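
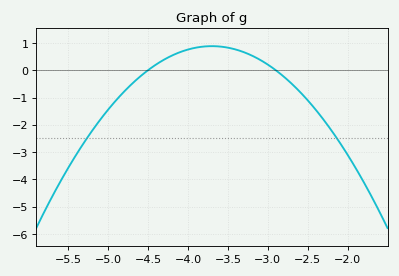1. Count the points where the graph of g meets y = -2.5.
2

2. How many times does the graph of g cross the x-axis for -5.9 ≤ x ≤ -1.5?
2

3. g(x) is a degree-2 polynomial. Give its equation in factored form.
y = -1.38(x + 4.5)(x + 2.9)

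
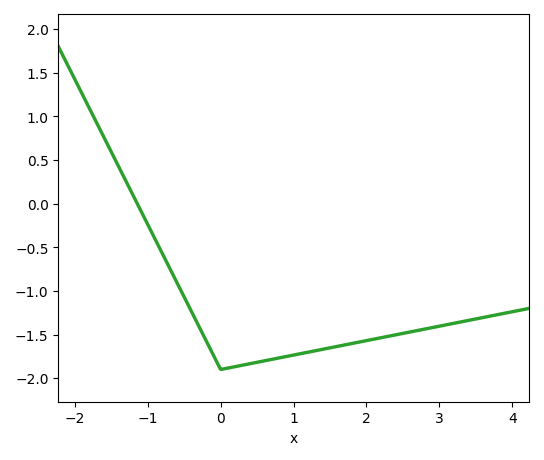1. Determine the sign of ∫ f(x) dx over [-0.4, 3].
negative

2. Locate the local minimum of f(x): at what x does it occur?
0.002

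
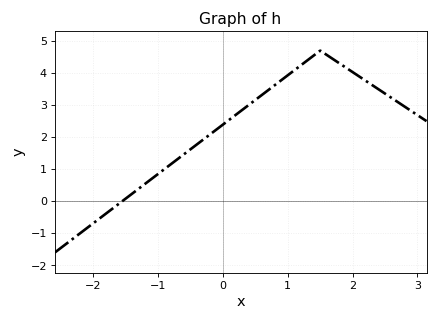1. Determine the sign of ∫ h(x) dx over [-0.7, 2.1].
positive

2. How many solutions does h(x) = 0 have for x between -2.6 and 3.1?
1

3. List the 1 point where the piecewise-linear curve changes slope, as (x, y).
(1.5, 4.7)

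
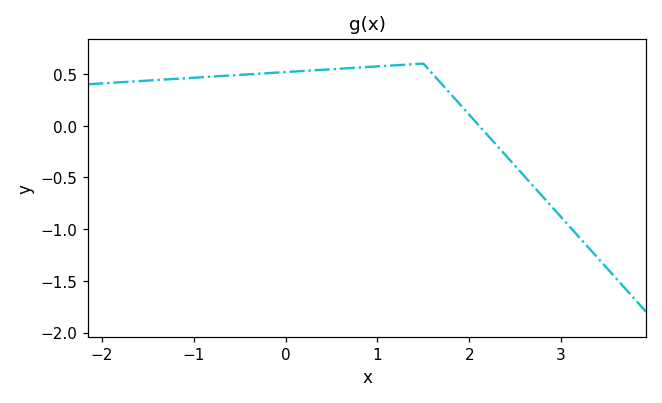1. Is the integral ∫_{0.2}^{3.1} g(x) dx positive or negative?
positive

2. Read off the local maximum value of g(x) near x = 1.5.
0.6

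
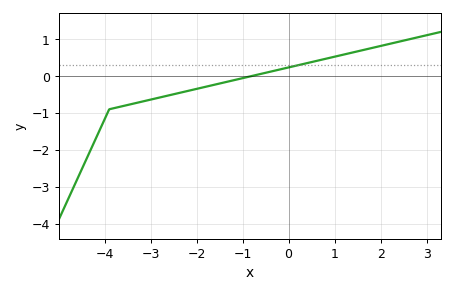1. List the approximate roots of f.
-0.8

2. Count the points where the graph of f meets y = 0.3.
1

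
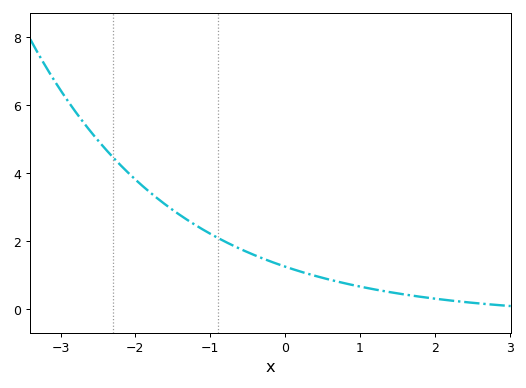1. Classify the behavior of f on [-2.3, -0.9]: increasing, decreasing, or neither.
decreasing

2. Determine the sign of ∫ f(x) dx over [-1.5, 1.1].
positive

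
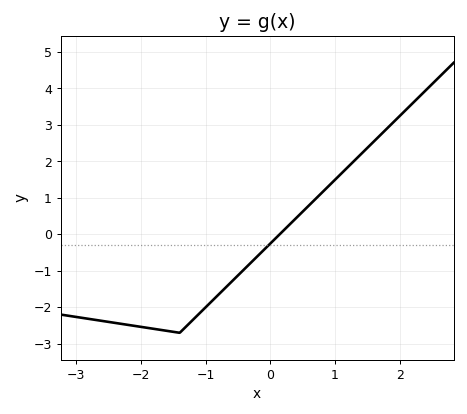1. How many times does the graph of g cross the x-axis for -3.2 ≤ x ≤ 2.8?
1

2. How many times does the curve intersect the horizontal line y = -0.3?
1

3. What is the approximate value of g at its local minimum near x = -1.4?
-2.7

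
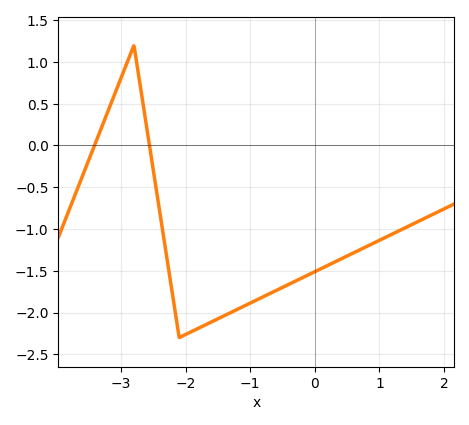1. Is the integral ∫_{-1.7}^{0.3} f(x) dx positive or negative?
negative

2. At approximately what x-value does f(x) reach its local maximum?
-2.8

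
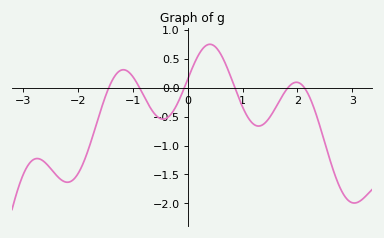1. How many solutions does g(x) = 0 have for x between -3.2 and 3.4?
6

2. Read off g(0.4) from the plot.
0.746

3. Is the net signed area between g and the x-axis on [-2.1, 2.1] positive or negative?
negative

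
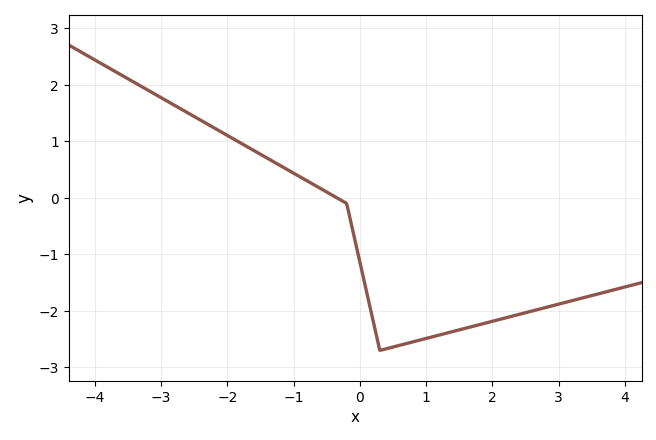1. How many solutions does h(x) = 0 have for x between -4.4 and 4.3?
1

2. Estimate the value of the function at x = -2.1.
1.17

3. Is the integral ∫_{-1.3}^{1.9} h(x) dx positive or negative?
negative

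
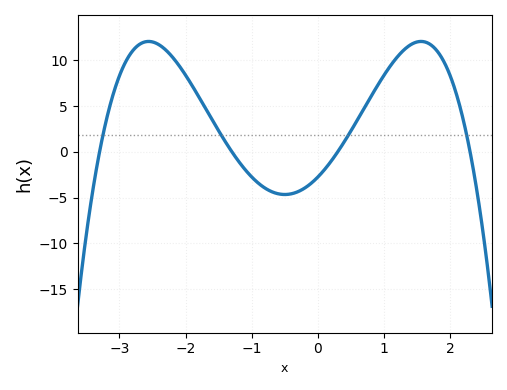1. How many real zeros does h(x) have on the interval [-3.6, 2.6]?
4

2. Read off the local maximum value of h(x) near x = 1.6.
12.1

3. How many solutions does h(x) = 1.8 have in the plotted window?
4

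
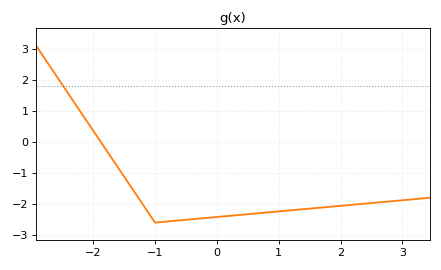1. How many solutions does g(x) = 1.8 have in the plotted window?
1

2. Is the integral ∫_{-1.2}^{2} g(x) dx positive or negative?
negative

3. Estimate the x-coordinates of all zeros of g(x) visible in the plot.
-1.88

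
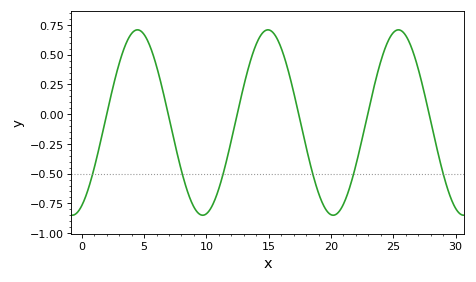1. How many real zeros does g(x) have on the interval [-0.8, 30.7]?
6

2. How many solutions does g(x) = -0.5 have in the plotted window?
6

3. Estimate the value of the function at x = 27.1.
0.344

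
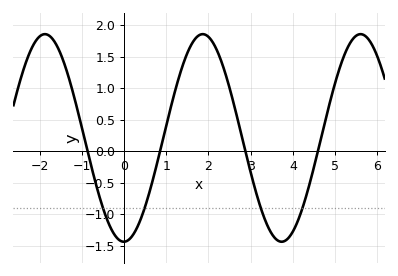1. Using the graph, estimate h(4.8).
0.55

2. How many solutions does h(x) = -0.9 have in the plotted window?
4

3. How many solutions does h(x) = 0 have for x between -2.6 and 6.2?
4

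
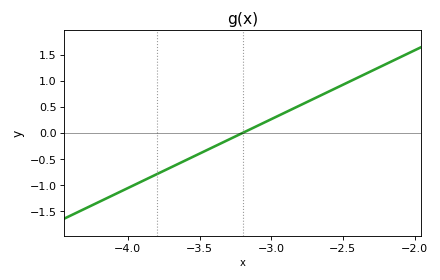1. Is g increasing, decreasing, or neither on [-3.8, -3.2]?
increasing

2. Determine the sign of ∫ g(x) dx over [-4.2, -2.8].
negative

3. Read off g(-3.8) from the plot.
-0.8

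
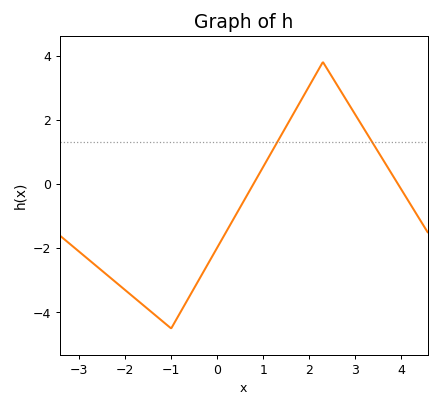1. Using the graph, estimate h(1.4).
1.6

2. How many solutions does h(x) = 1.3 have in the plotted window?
2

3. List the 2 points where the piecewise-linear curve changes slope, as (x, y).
(-1, -4.5); (2.3, 3.8)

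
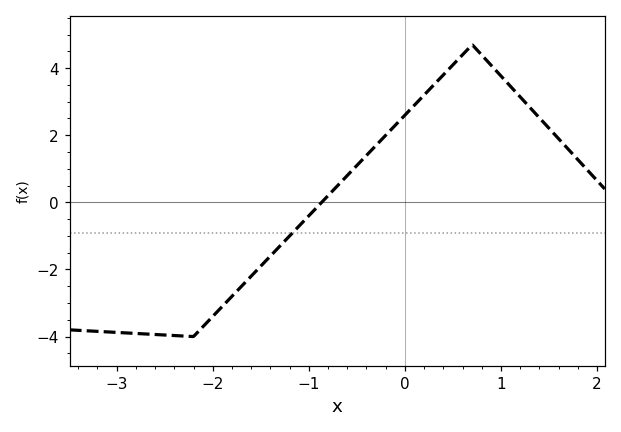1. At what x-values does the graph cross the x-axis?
-0.867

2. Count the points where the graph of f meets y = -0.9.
1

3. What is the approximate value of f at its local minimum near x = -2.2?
-4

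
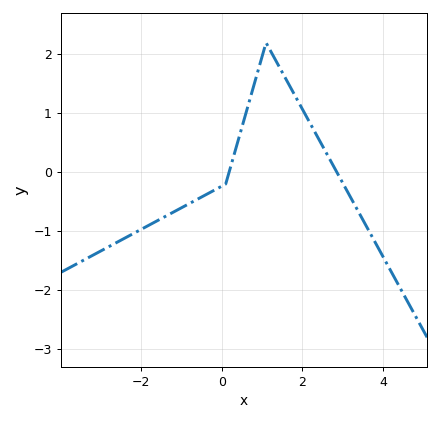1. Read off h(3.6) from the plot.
-0.9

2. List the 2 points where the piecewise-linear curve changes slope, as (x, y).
(0.1, -0.2); (1.1, 2.2)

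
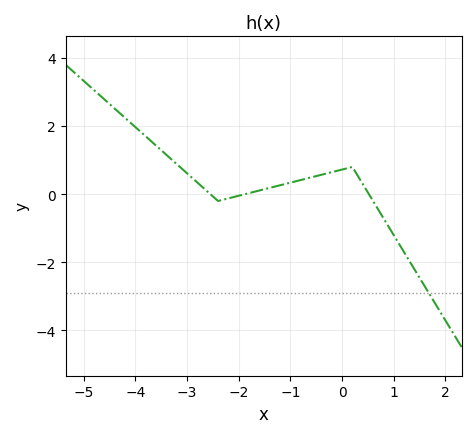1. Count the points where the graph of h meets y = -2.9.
1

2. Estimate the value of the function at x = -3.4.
1.2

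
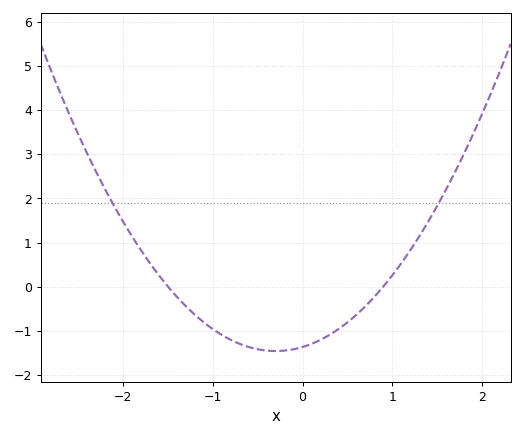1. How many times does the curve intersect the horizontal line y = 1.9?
2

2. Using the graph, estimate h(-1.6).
0.253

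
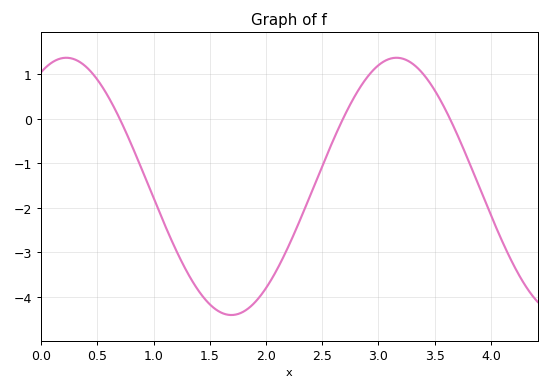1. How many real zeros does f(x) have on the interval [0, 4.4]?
3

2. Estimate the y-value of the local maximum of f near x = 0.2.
1.4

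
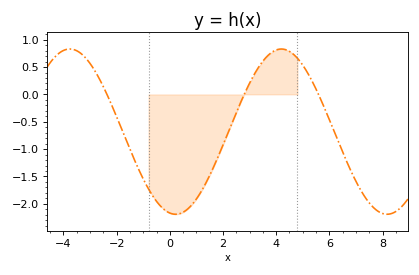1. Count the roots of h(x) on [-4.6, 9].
3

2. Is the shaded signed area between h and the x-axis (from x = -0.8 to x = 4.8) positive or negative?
negative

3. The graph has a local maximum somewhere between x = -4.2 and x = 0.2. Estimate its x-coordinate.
-3.8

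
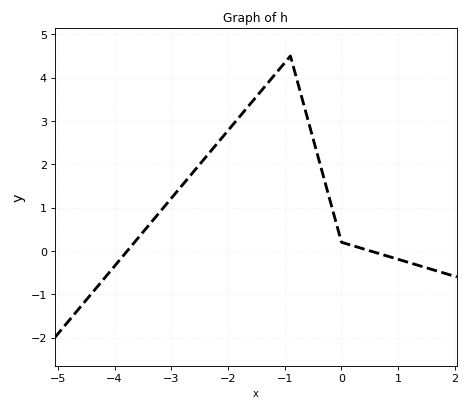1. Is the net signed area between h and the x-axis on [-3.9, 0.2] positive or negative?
positive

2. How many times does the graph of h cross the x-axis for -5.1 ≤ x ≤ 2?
2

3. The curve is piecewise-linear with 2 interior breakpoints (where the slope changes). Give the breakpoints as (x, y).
(-0.9, 4.5); (0, 0.2)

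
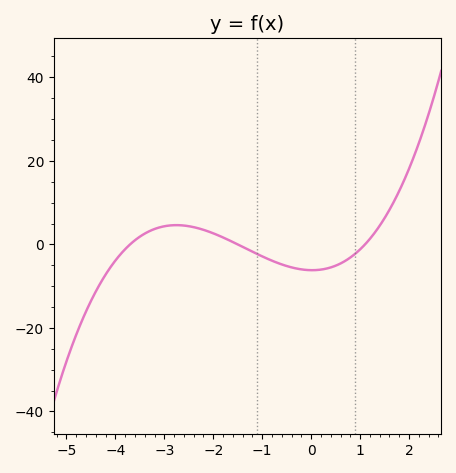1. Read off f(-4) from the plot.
-4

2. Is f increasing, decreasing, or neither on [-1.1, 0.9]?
neither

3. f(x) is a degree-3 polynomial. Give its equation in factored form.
y = 1.01(x + 3.7)(x + 1.5)(x - 1.1)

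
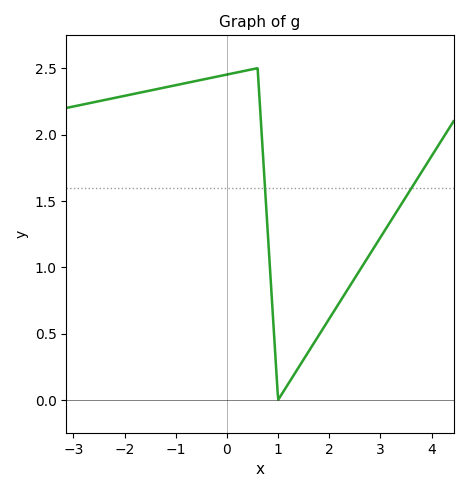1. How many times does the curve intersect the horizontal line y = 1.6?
2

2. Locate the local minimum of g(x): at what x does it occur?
1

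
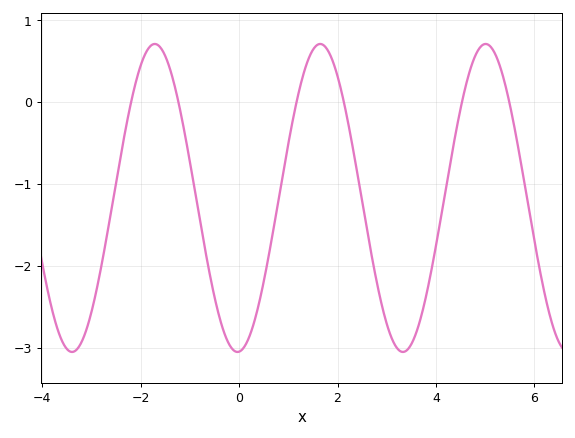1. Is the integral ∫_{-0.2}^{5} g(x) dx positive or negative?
negative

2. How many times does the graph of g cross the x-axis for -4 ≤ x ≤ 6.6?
6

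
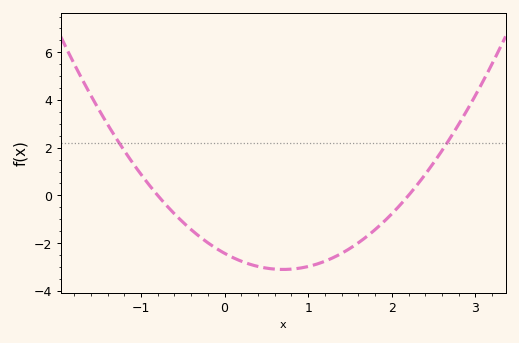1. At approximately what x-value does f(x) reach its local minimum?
0.7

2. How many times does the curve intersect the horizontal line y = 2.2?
2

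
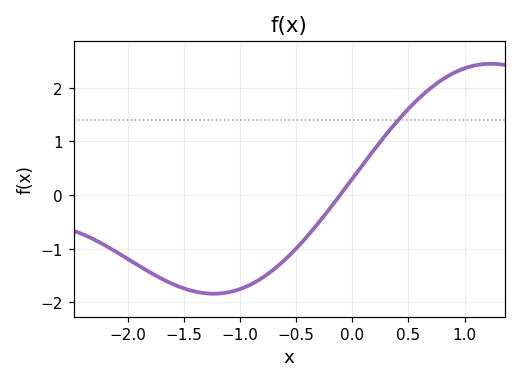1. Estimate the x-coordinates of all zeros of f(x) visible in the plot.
-0.1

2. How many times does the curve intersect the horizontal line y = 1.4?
1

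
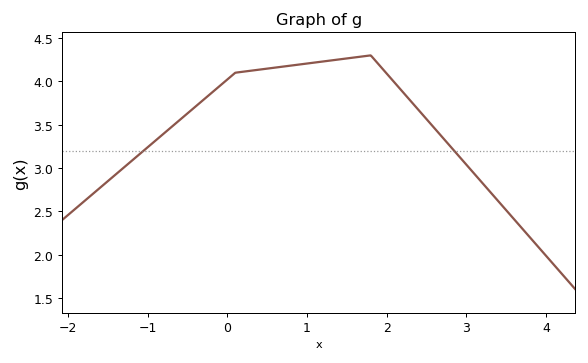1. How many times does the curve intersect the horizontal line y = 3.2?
2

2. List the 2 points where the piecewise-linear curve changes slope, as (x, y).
(0.1, 4.1); (1.8, 4.3)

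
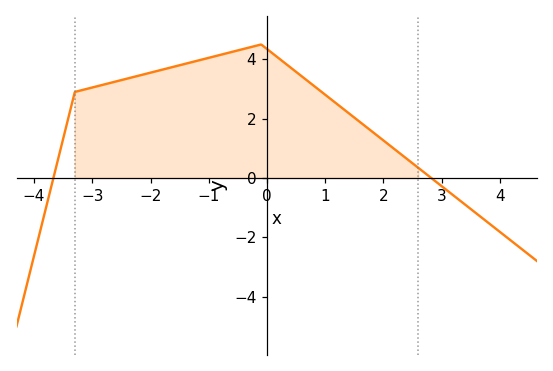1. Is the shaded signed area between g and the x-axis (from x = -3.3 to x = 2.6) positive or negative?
positive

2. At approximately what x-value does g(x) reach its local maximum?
-0.101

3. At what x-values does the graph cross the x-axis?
-3.67, 2.82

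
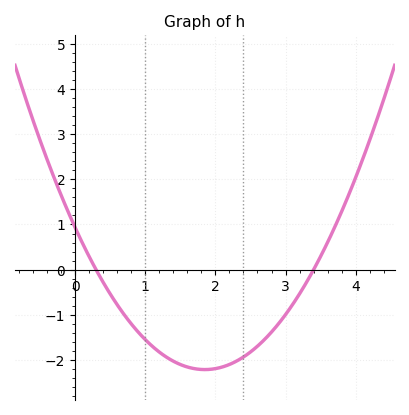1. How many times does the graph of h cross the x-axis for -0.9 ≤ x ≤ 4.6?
2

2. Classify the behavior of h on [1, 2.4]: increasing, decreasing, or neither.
neither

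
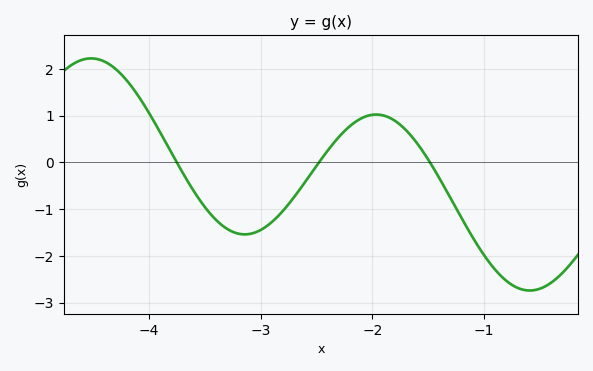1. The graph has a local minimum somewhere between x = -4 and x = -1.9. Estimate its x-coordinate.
-3.1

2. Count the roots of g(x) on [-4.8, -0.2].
3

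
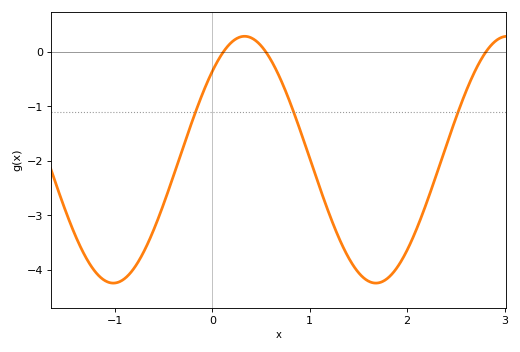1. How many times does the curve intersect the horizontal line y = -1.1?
3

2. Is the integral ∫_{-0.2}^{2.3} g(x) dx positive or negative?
negative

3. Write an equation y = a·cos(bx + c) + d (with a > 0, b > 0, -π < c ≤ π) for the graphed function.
y = 2.26cos(2.33x - 0.77) - 1.98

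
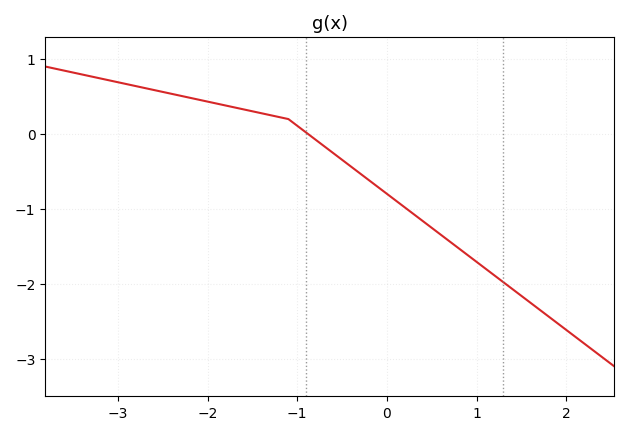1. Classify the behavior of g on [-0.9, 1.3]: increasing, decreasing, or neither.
decreasing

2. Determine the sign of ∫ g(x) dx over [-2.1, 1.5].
negative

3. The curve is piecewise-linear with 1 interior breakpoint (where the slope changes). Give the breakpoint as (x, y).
(-1.1, 0.2)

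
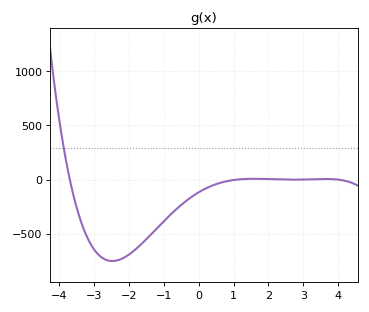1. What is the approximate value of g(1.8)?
0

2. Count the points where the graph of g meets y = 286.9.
1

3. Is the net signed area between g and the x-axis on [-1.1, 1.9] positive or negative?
negative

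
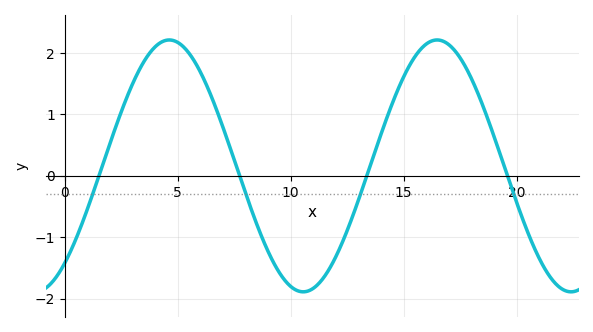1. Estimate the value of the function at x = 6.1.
1.62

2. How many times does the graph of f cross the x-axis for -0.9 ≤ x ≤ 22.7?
4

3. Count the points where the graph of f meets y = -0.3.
4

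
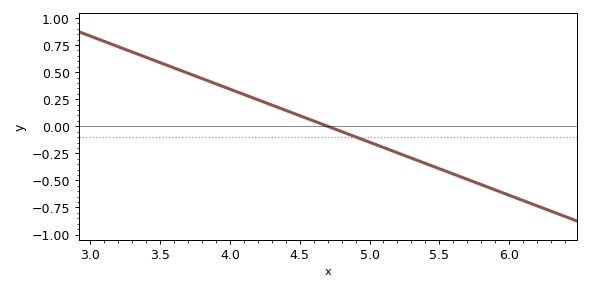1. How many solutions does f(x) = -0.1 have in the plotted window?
1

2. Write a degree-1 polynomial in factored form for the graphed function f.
y = -0.49(x - 4.7)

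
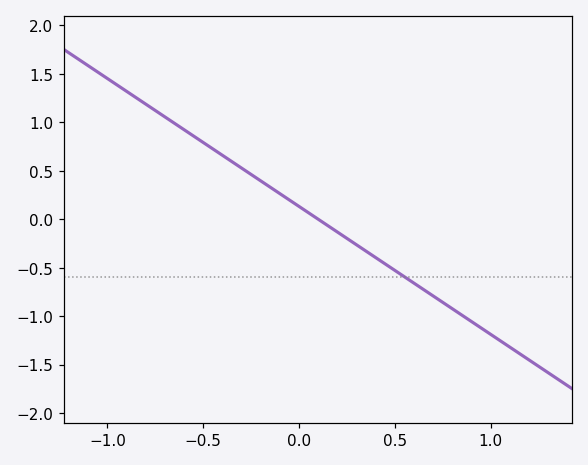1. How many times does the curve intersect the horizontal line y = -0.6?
1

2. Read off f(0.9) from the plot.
-1.05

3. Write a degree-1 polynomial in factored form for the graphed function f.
y = -1.32(x - 0.1)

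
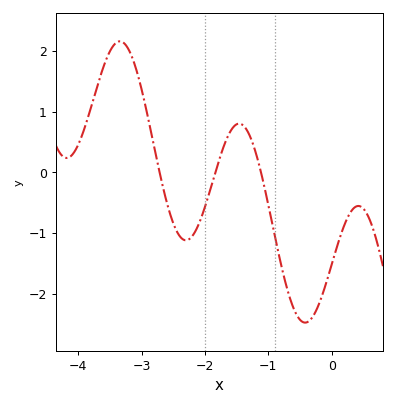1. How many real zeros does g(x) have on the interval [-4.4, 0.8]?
3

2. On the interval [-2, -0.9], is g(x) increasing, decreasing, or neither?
neither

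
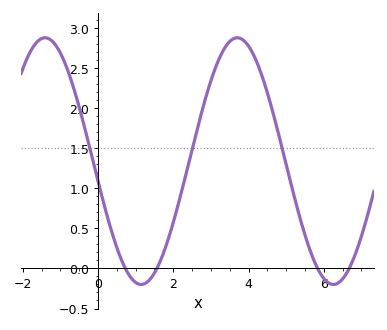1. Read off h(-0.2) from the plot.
1.47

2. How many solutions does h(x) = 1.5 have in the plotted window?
3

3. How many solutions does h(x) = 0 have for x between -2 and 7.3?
4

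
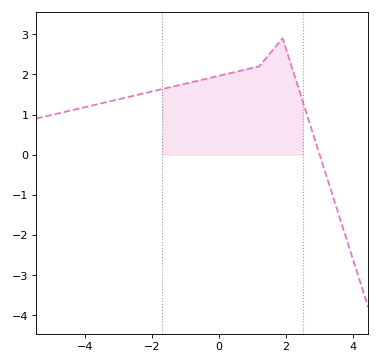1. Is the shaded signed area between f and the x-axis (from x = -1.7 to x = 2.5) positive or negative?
positive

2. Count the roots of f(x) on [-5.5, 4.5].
1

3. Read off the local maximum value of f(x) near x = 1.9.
2.9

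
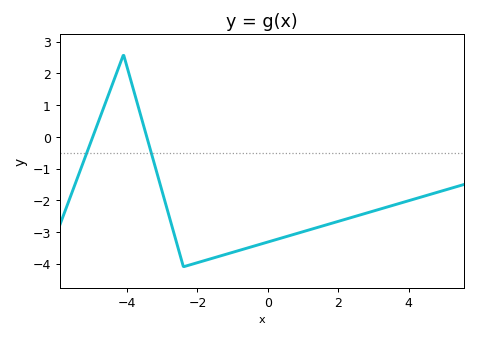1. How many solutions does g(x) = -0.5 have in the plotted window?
2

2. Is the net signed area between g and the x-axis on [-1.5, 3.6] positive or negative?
negative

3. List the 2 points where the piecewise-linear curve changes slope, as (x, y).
(-4.1, 2.6); (-2.4, -4.1)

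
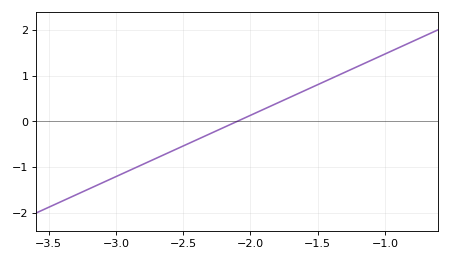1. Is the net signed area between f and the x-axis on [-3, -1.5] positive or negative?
negative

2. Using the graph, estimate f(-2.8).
-0.938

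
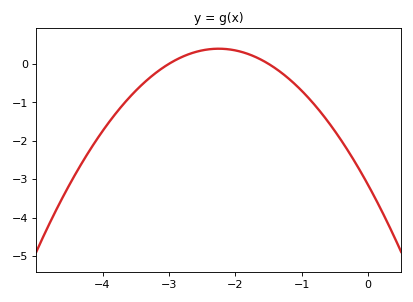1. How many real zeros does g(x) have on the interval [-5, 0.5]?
2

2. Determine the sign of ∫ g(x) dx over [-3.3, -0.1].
negative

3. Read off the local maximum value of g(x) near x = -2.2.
0.4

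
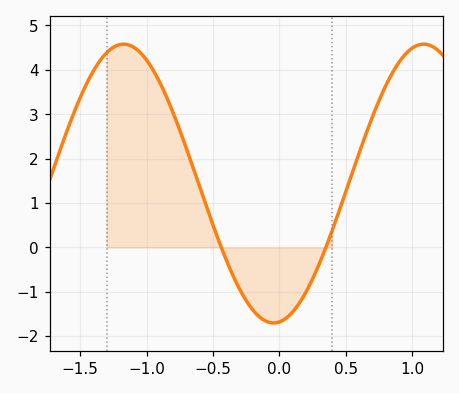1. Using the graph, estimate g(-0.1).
-1.66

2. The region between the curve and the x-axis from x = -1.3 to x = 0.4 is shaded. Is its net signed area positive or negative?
positive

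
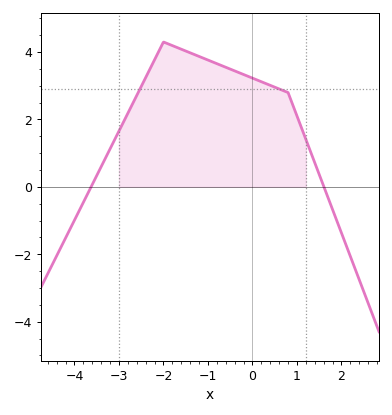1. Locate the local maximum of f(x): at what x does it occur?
-2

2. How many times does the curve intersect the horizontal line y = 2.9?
2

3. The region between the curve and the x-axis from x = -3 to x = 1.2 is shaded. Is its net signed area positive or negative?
positive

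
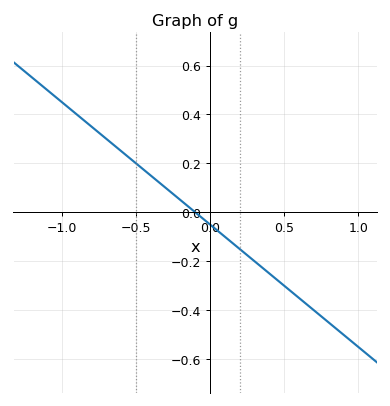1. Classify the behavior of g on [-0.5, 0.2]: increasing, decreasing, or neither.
decreasing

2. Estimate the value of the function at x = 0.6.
-0.36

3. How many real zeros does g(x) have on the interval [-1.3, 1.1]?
1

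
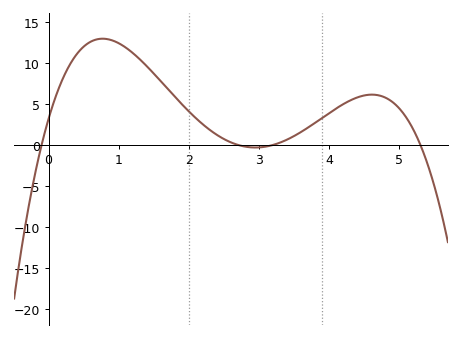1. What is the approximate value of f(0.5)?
12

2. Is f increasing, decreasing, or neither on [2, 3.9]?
neither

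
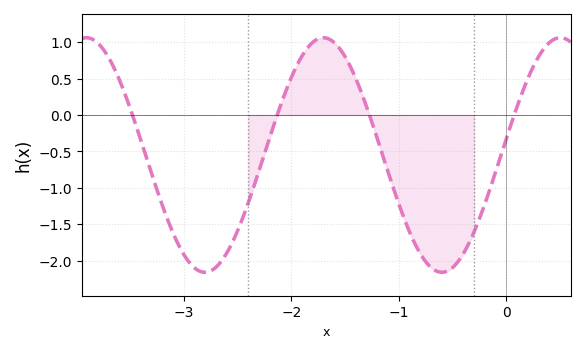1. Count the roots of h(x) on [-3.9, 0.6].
4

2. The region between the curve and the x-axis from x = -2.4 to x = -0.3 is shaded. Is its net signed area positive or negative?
negative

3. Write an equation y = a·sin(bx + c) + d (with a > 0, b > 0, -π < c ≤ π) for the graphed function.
y = 1.61sin(2.85x + 0.142) - 0.55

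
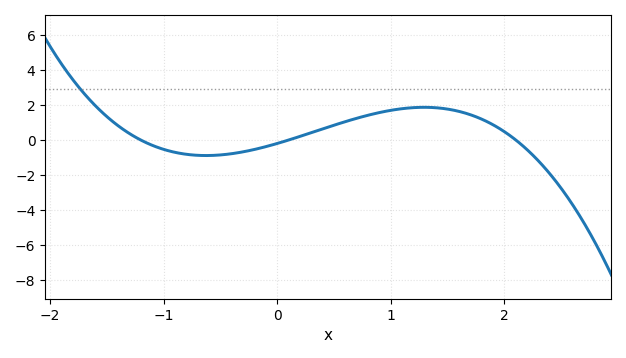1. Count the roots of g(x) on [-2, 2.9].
3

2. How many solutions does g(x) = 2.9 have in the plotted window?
1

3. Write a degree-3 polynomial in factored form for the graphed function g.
y = -0.78(x + 1.2)(x - 0.1)(x - 2.1)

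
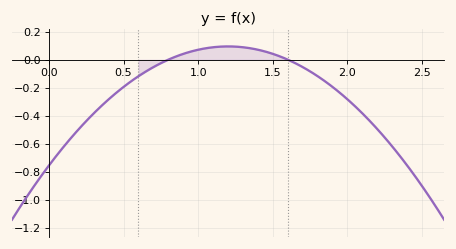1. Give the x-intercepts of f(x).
0.8, 1.6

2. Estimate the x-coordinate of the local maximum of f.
1.2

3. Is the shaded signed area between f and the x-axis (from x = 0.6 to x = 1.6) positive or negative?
positive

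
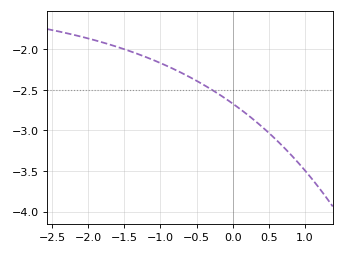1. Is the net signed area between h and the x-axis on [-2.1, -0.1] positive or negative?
negative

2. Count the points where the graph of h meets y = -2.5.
1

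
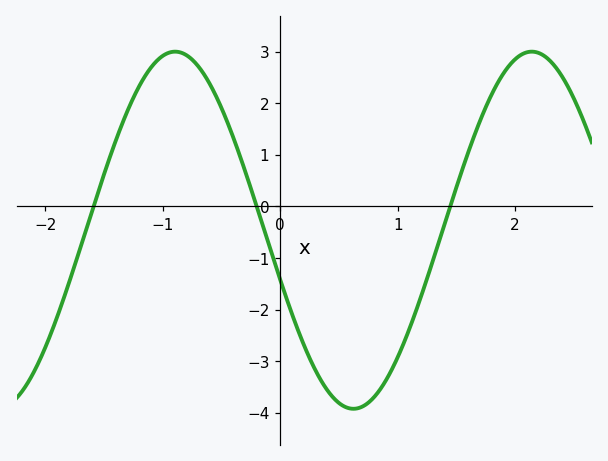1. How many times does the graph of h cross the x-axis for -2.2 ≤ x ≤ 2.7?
3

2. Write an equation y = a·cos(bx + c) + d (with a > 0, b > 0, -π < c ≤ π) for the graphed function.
y = 3.46cos(2.07x + 1.85) - 0.46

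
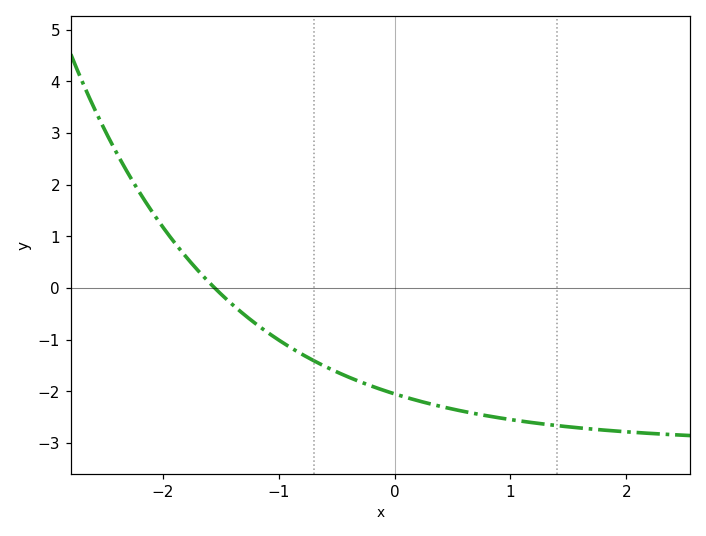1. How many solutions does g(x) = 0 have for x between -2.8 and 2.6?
1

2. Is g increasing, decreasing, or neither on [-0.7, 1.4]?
decreasing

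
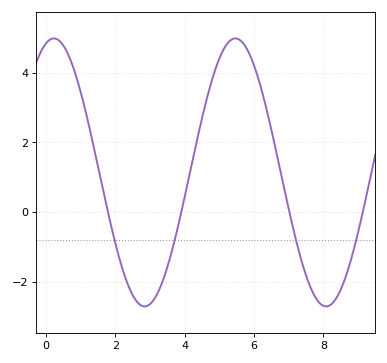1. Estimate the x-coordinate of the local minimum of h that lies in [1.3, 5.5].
2.8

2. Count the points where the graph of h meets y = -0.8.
4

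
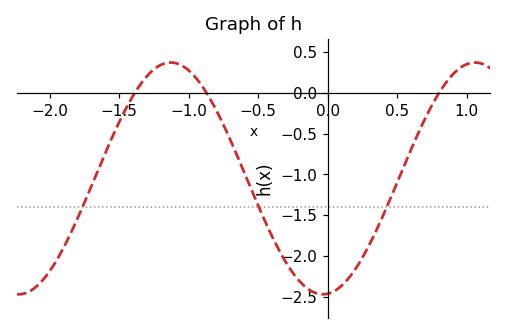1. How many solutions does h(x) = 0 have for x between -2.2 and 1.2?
3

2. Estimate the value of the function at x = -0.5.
-1.4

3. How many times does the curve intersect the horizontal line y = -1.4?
3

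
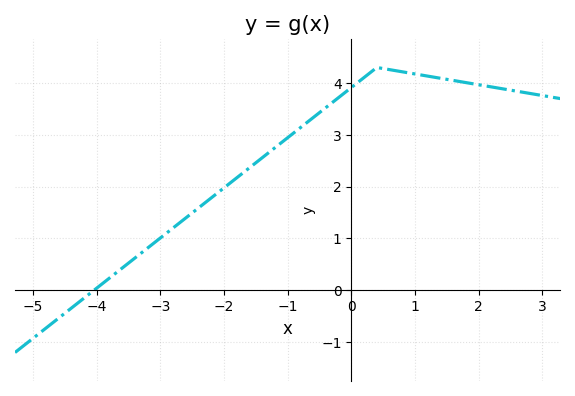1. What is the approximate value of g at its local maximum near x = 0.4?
4.3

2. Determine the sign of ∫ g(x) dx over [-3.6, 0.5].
positive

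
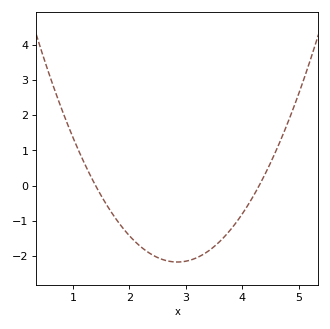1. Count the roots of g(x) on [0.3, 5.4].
2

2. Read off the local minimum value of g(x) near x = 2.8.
-2.17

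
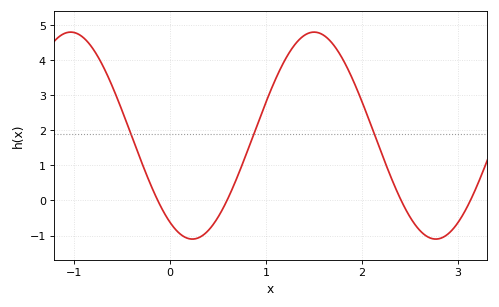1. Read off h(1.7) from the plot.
4.45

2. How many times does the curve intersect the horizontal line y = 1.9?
3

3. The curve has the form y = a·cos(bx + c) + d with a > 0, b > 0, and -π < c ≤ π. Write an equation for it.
y = 2.95cos(2.48x + 2.56) + 1.85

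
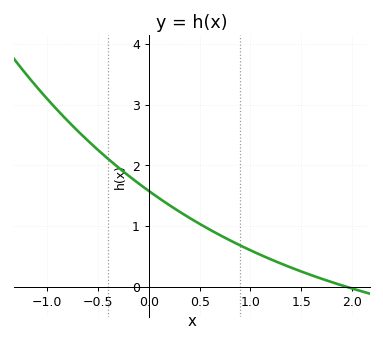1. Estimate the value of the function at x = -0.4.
2.11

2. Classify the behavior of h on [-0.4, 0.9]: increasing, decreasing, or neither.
decreasing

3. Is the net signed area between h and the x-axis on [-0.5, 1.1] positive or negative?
positive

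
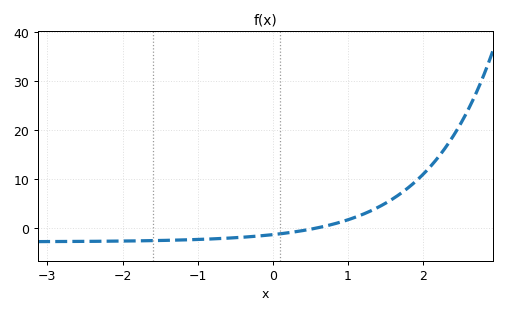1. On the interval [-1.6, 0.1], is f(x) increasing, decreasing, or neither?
increasing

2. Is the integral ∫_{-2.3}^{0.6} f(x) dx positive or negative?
negative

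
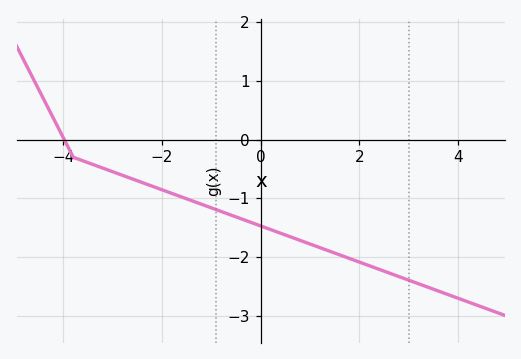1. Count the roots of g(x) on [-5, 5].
1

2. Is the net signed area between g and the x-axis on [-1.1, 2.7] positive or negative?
negative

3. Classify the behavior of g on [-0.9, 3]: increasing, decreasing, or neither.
decreasing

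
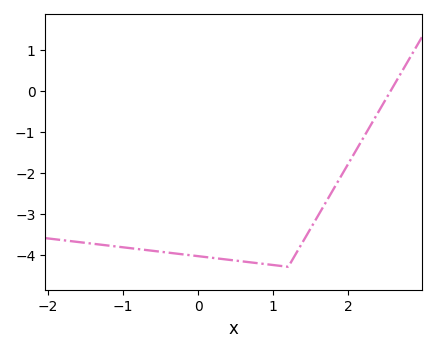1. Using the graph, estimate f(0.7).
-4.2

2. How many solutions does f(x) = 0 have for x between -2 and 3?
1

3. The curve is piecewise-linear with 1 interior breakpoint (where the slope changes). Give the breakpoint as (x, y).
(1.2, -4.3)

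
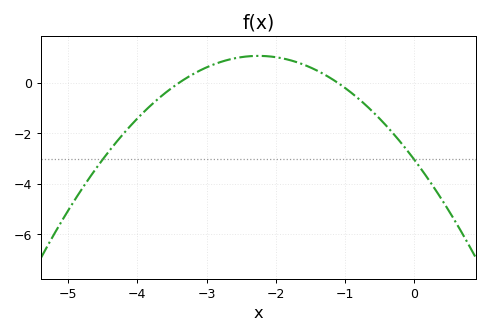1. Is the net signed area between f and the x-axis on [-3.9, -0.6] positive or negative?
positive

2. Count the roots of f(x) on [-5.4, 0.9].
2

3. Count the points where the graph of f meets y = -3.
2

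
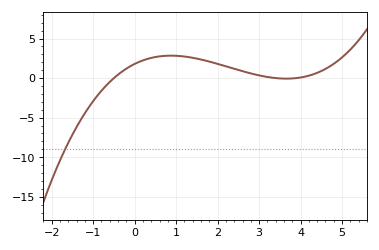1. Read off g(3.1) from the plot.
0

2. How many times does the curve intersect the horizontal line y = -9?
1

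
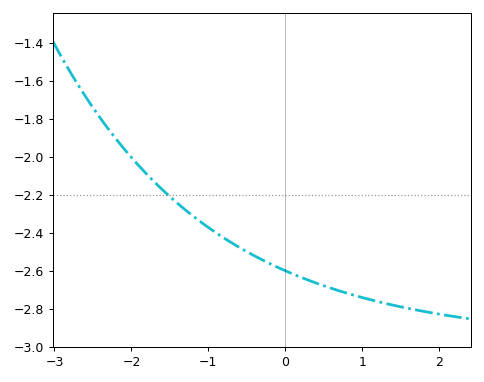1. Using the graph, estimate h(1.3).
-2.77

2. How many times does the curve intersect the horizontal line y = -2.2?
1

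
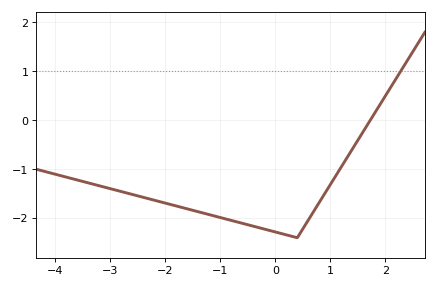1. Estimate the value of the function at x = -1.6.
-1.8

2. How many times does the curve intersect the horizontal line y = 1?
1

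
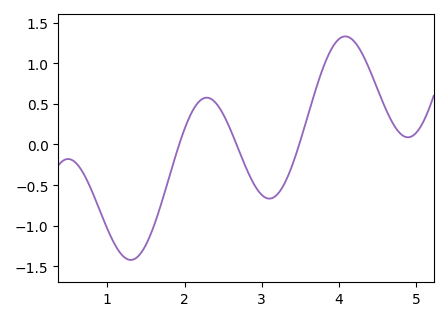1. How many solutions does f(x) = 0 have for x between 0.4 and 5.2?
3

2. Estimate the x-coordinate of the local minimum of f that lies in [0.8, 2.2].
1.3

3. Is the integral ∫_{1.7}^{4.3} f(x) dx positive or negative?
positive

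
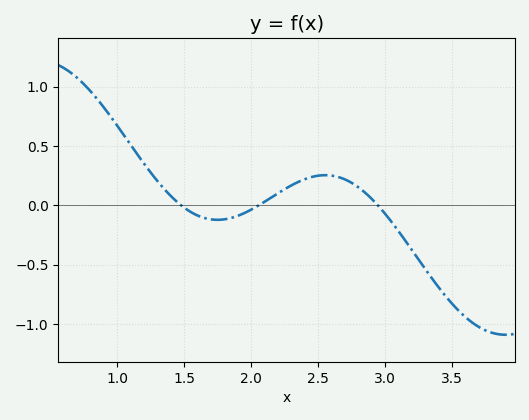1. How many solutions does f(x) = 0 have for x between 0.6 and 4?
3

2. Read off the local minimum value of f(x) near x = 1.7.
-0.1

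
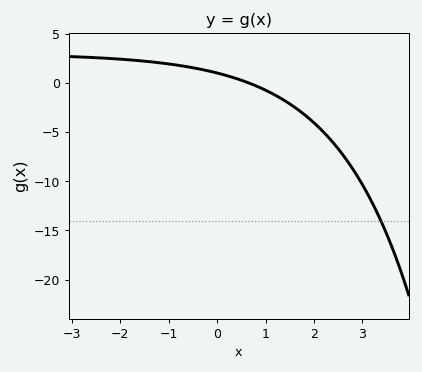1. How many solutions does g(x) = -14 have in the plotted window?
1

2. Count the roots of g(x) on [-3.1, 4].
1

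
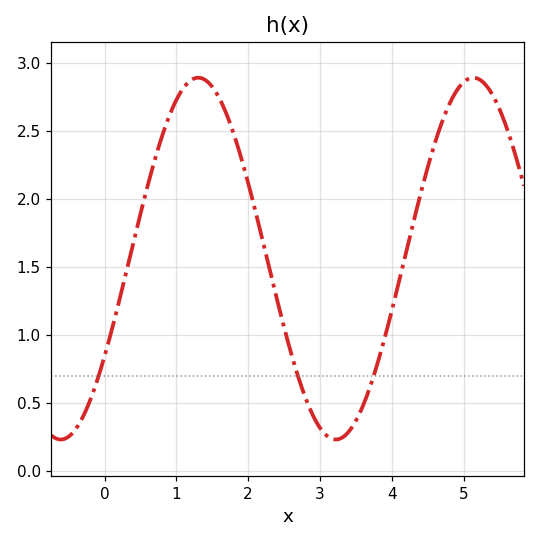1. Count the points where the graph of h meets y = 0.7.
3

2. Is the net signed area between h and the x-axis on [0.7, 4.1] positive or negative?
positive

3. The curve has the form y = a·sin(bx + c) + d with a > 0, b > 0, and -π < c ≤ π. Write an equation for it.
y = 1.33sin(1.6x - 0.57) + 1.56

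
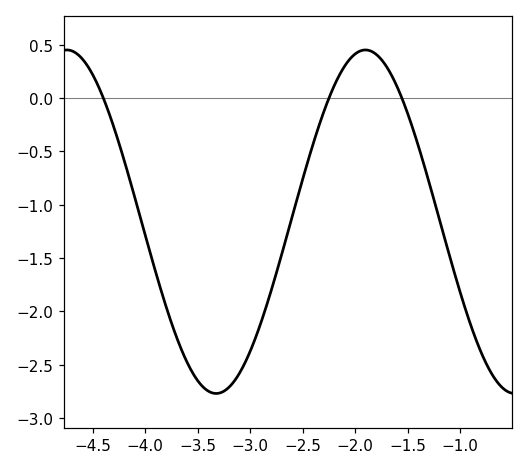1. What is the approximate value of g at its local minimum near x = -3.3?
-2.77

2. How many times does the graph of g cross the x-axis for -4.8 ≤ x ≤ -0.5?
3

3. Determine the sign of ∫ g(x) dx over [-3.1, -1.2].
negative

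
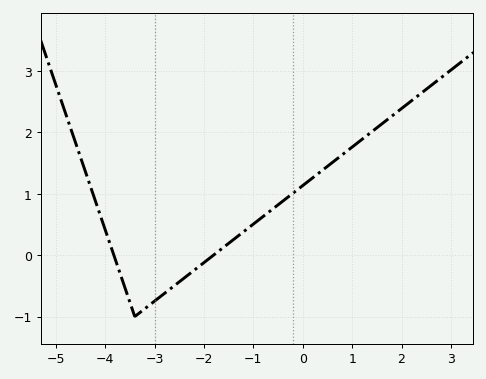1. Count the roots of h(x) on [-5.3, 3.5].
2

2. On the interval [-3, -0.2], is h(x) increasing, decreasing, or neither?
increasing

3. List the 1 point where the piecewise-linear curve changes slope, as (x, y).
(-3.4, -1)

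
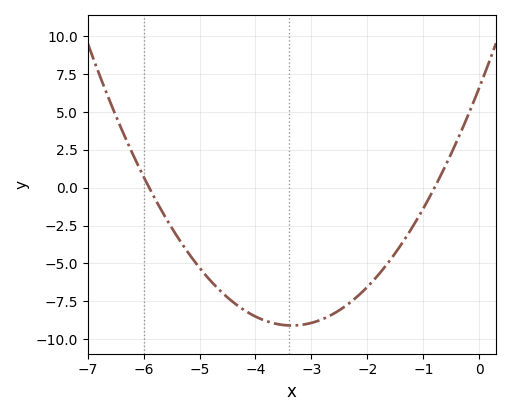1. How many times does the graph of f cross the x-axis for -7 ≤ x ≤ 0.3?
2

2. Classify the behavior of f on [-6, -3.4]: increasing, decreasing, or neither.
decreasing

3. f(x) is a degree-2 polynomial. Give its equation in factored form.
y = 1.4(x + 5.9)(x + 0.8)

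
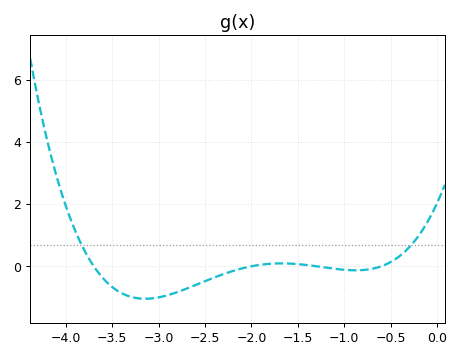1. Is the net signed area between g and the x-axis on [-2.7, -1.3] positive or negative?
negative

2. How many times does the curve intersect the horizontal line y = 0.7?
2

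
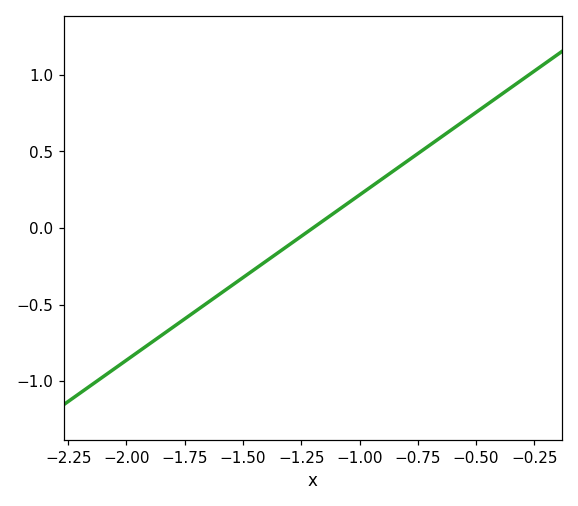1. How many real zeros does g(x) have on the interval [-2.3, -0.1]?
1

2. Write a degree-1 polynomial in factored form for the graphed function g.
y = 1.08(x + 1.2)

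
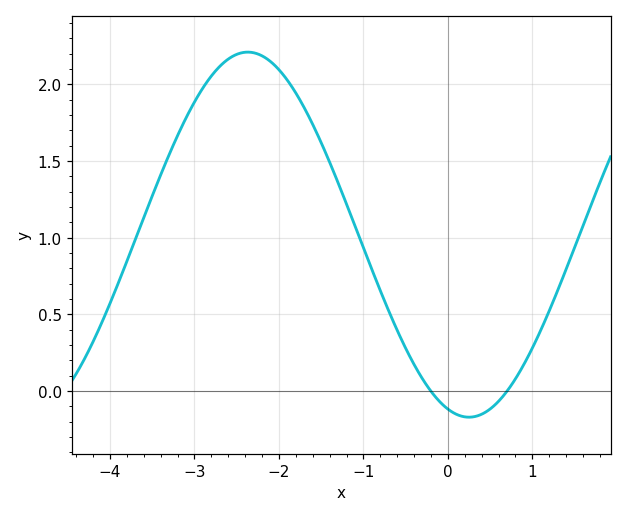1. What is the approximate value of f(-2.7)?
2.1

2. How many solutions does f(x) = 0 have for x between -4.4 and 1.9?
2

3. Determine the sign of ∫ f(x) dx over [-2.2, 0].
positive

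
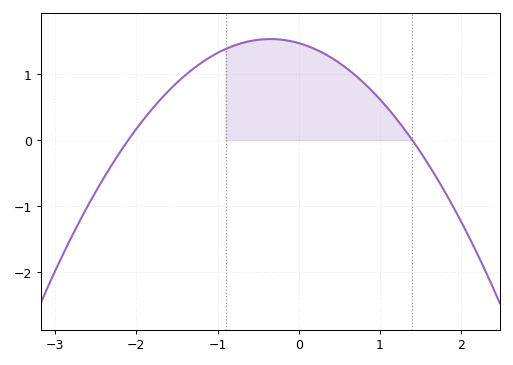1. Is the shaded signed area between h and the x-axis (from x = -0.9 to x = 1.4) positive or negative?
positive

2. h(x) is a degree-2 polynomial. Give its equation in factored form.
y = -0.5(x + 2.1)(x - 1.4)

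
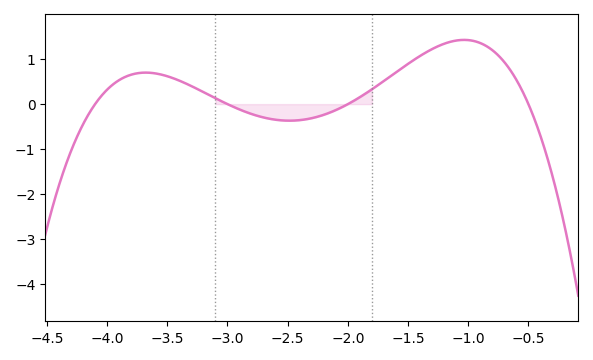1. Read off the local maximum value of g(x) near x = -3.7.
0.702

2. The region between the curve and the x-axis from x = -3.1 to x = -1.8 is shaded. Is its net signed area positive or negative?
negative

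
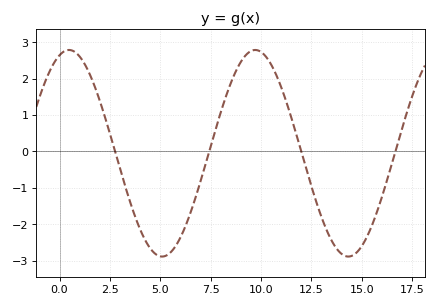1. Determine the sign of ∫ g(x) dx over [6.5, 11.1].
positive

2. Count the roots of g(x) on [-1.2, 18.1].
4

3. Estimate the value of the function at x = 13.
-1.8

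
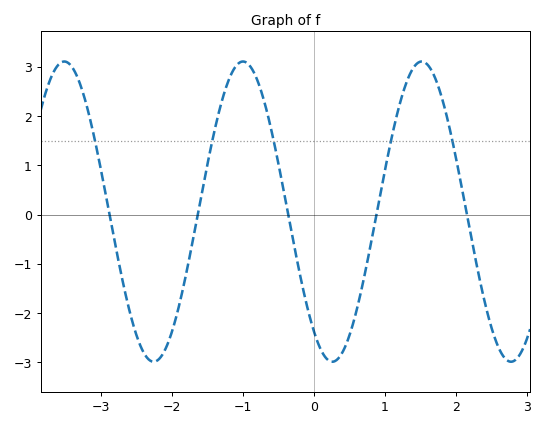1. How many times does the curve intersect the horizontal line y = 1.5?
5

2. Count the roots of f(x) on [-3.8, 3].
5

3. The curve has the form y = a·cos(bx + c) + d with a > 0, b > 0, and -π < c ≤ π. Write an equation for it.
y = 3.05cos(2.5x + 2.49) + 0.06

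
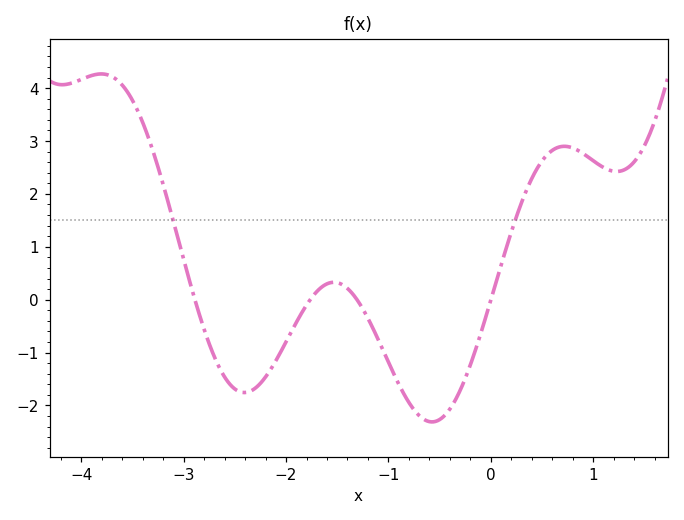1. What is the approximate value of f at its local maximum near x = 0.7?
2.9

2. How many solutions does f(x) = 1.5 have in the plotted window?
2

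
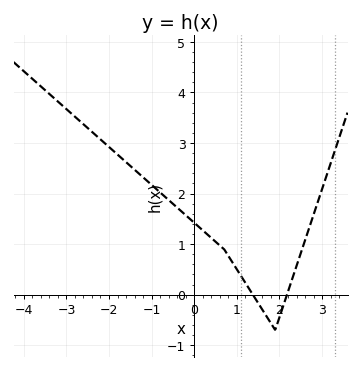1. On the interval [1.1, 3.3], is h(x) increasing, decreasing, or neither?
neither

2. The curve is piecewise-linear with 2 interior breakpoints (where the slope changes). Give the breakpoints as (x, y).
(0.7, 0.9); (1.9, -0.7)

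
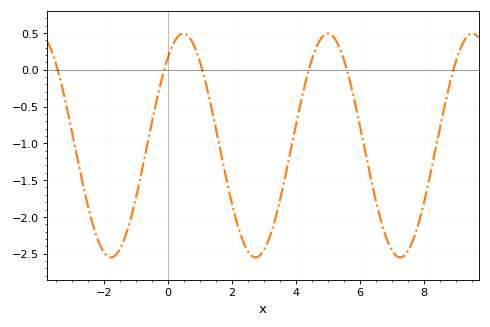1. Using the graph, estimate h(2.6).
-2.5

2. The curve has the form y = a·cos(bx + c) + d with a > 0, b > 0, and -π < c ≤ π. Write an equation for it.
y = 1.52cos(1.4x - 0.67) - 1.03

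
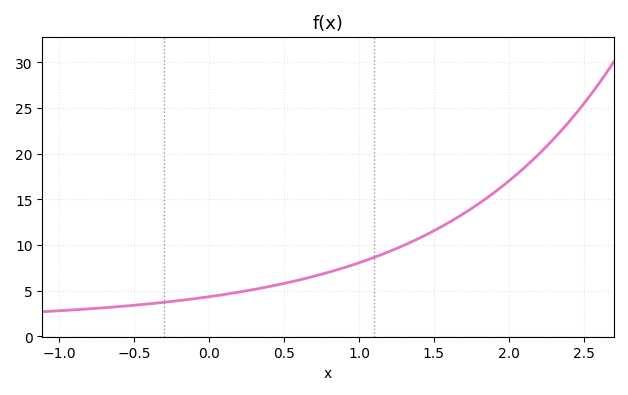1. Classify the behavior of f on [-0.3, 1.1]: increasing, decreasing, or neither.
increasing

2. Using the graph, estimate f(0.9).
7.52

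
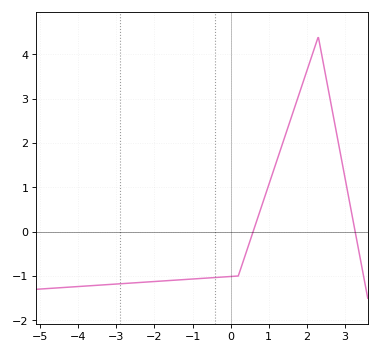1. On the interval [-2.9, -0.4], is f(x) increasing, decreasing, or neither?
increasing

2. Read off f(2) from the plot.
3.6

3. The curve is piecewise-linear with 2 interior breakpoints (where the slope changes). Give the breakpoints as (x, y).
(0.2, -1); (2.3, 4.4)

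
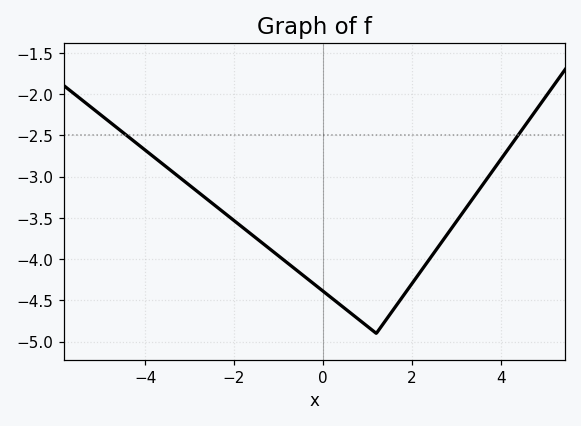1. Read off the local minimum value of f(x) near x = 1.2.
-4.9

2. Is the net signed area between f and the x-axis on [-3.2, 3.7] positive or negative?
negative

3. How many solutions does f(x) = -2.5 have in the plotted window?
2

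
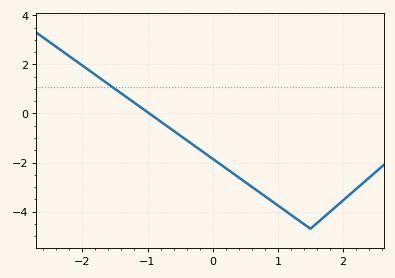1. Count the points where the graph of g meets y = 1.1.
1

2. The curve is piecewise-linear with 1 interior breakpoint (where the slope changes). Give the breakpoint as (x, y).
(1.5, -4.7)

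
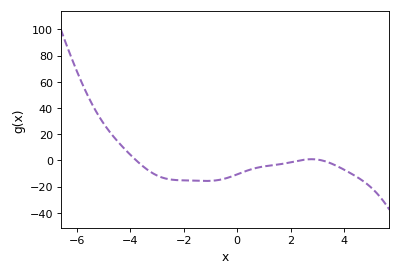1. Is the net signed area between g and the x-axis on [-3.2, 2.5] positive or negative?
negative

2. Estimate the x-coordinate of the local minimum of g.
-1.2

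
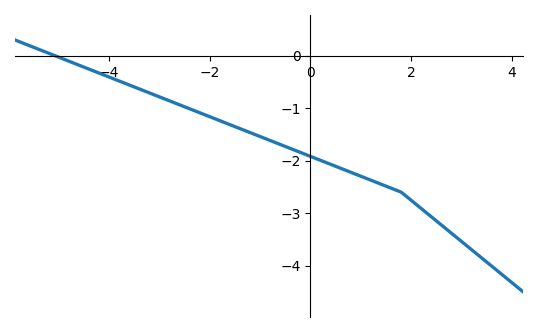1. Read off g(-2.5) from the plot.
-1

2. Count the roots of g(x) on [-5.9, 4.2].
1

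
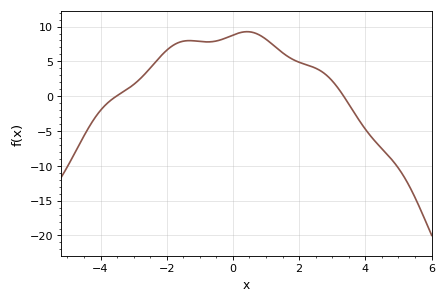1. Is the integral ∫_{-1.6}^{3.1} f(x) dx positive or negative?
positive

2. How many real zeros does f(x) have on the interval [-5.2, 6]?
2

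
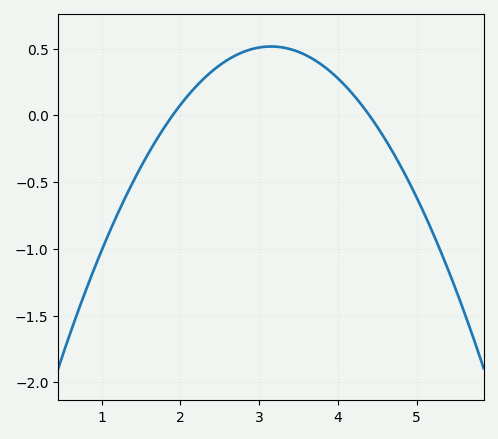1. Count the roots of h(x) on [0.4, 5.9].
2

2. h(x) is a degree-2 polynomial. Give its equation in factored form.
y = -0.33(x - 1.9)(x - 4.4)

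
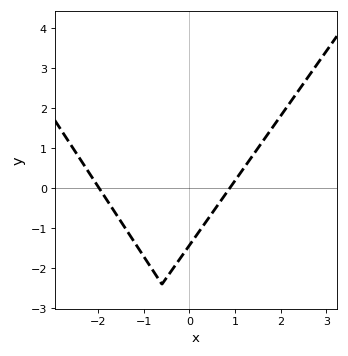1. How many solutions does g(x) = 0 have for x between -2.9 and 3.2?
2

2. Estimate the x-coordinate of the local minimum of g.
-0.6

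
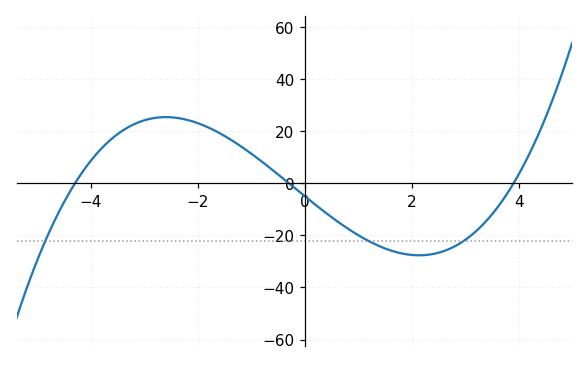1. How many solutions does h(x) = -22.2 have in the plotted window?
3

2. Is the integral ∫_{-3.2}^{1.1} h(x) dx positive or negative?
positive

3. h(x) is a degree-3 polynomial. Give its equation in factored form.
y = 1(x + 4.3)(x + 0.3)(x - 3.9)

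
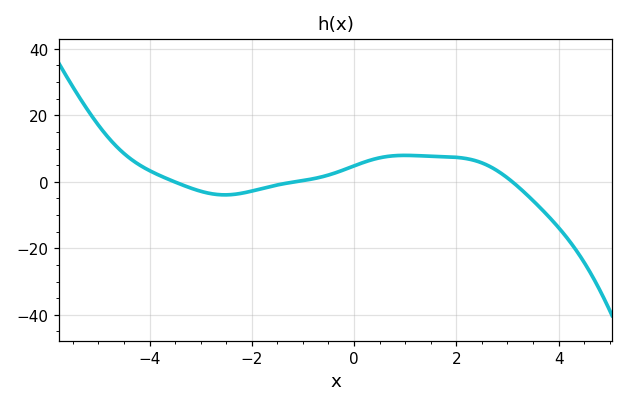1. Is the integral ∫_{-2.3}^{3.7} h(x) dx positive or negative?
positive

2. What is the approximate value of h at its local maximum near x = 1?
8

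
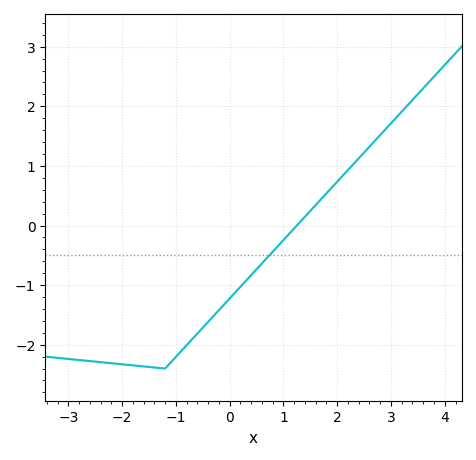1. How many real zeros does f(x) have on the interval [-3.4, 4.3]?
1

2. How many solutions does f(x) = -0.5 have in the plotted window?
1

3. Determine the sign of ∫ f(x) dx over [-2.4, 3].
negative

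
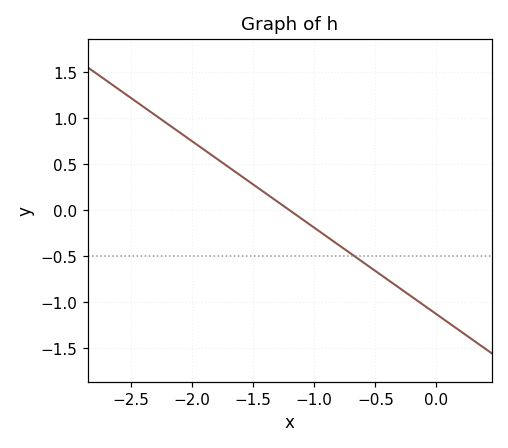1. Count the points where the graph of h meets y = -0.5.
1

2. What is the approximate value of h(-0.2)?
-0.95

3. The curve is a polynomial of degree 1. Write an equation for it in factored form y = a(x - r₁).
y = -0.94(x + 1.2)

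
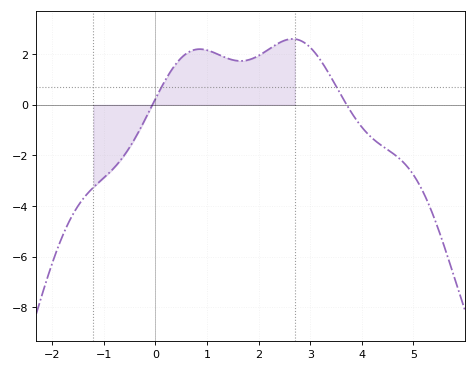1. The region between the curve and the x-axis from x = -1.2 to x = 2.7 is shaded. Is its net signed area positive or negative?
positive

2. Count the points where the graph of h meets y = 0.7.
2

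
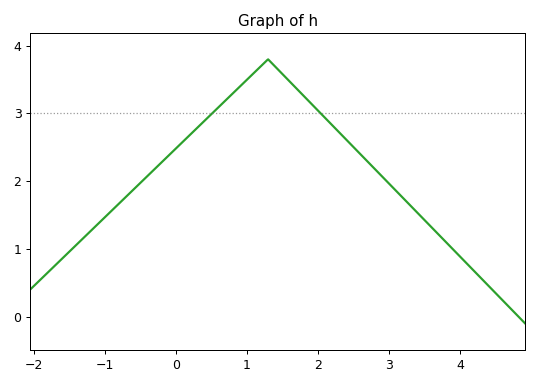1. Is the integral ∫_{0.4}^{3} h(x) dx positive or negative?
positive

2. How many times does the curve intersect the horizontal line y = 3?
2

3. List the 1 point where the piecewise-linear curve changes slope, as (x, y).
(1.3, 3.8)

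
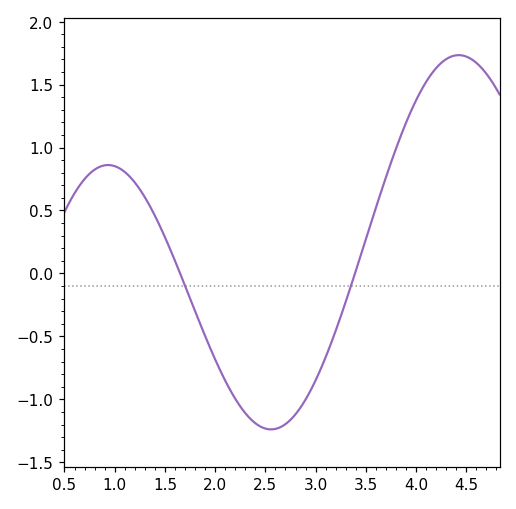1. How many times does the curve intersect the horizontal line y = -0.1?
2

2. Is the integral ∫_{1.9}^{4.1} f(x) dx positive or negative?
negative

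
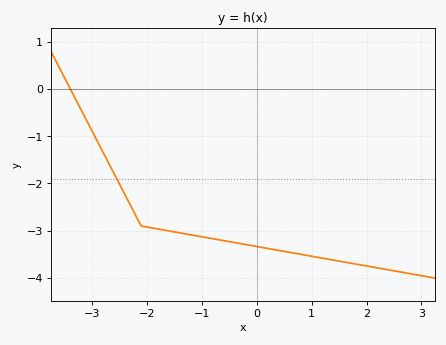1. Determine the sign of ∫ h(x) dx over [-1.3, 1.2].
negative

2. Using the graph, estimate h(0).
-3.3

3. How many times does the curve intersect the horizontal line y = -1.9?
1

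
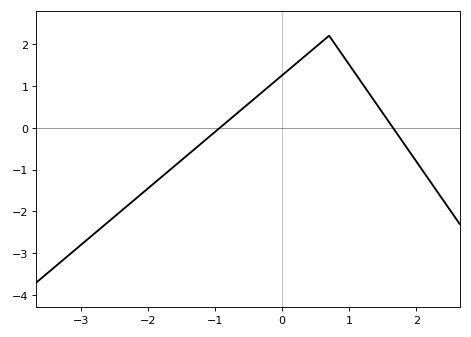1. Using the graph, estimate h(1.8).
-0.3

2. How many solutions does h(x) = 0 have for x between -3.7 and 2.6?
2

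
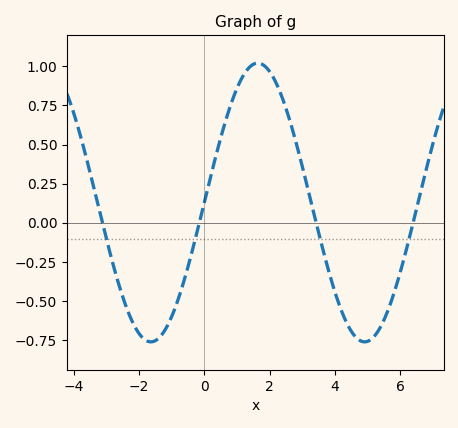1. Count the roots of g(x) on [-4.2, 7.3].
4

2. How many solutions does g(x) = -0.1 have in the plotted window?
4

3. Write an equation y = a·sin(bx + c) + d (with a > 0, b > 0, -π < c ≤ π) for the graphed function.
y = 0.89sin(0.96x + 0) + 0.13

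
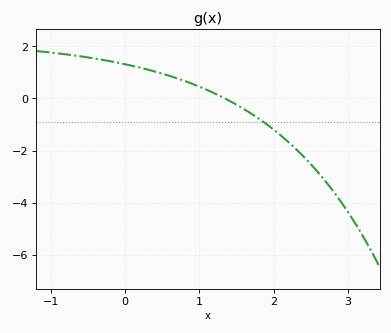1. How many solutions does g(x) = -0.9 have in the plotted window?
1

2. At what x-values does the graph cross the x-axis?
1.3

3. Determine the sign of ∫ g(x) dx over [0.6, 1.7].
positive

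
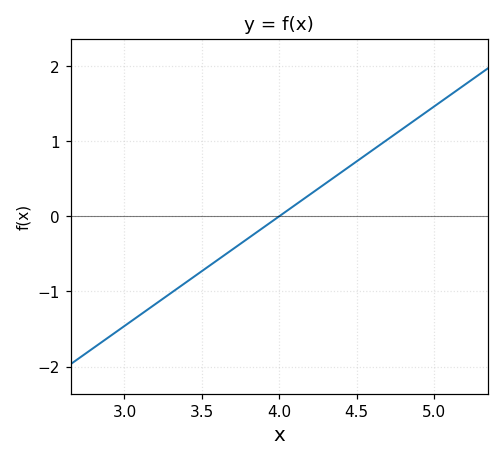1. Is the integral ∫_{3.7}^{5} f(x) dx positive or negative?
positive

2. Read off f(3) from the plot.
-1.46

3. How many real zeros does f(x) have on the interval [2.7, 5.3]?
1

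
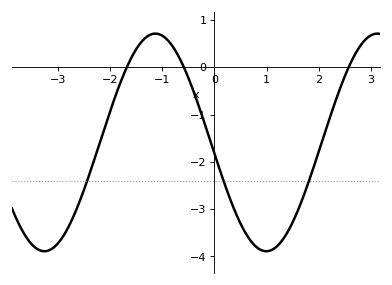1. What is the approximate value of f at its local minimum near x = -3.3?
-3.89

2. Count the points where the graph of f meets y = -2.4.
3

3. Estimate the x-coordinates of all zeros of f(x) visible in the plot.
-1.67, -0.583, 2.57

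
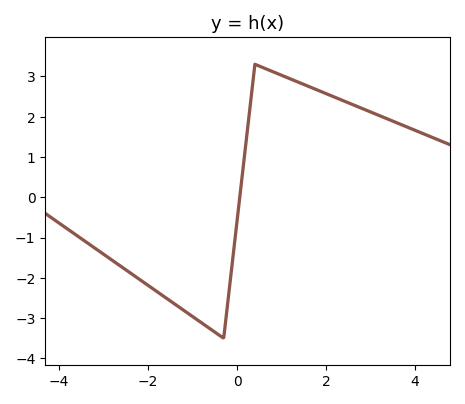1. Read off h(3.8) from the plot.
1.75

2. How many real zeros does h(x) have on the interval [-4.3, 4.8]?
1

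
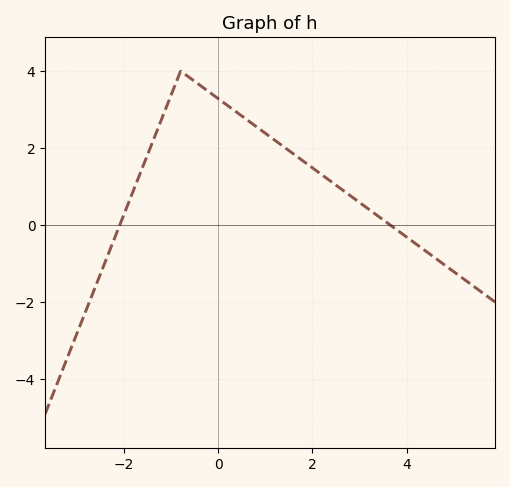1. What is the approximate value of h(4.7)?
-0.935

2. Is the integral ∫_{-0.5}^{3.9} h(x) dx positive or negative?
positive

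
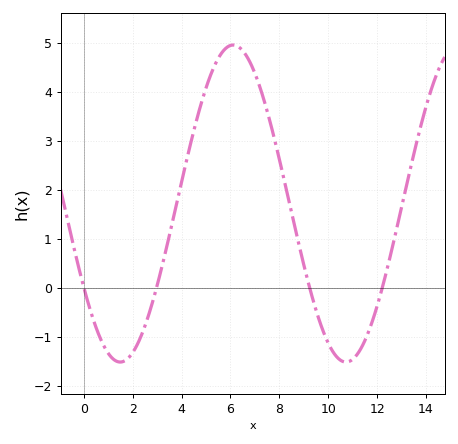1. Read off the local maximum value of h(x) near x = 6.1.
4.96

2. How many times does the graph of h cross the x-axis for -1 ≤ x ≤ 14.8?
4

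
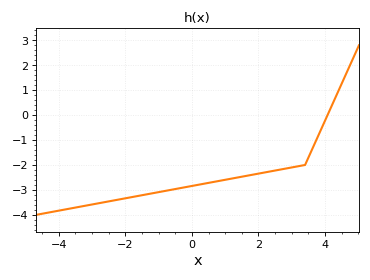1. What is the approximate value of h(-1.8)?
-3.29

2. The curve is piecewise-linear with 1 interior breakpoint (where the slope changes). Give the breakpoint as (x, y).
(3.4, -2)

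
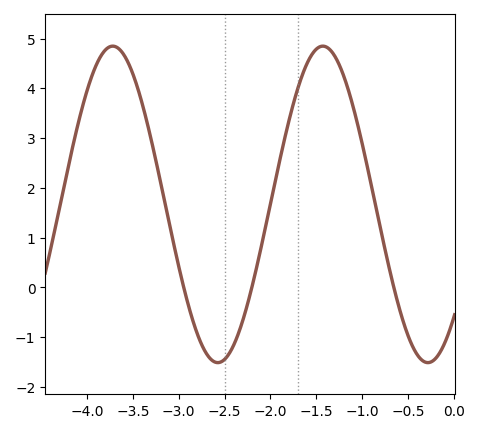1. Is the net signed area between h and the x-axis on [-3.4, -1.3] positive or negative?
positive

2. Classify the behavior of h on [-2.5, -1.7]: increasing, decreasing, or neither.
increasing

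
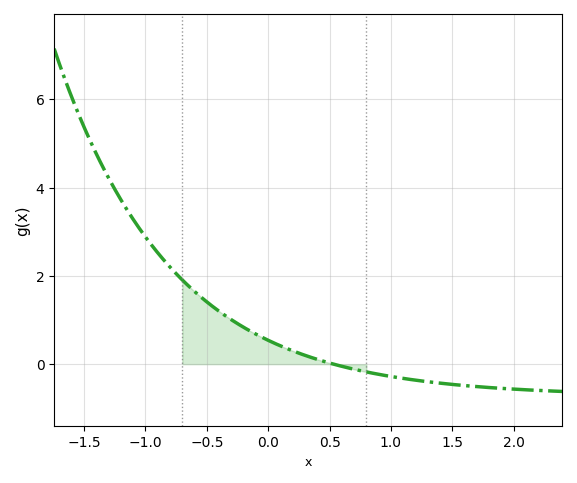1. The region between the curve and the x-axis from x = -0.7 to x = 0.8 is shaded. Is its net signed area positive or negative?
positive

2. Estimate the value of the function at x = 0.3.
0.2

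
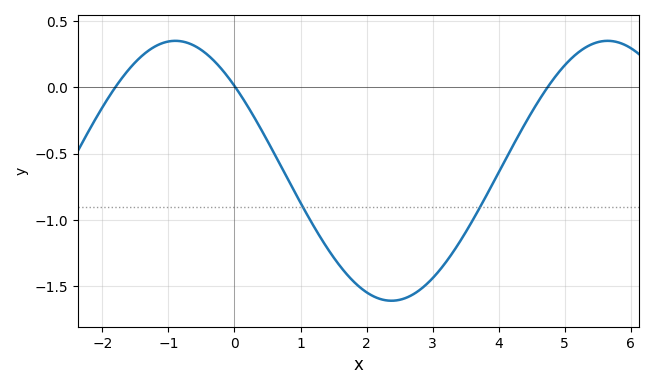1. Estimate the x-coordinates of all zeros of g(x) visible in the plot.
-1.8, 0.014, 4.74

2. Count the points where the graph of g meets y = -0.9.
2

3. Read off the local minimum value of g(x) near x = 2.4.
-1.61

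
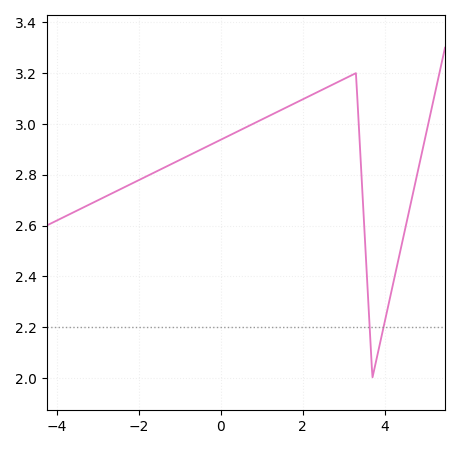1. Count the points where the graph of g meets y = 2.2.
2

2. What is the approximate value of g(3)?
3.18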